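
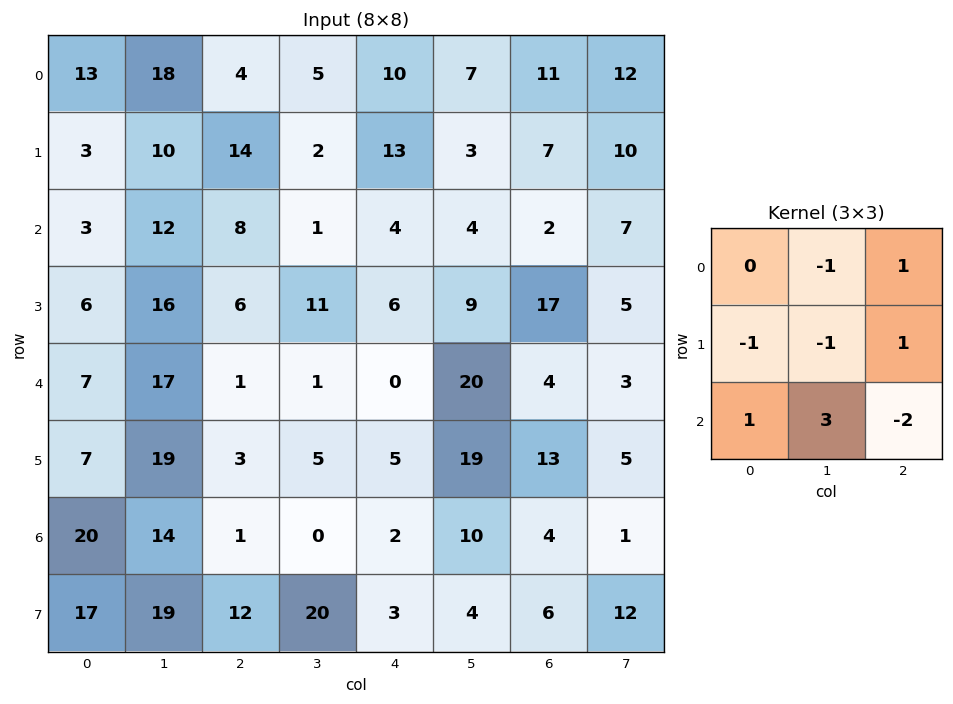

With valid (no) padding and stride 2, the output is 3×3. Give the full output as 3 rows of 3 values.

Output[0,0]: The receptive field on the input at this output position is [13 18 4 / 3 10 14 / 3 12 8]. Elementwise product with the kernel and sum: 18·-1 + 4·1 + 3·-1 + 10·-1 + 14·1 + 3·1 + 12·3 + 8·-2.

10 5 7
36 -4 52
21 -7 -3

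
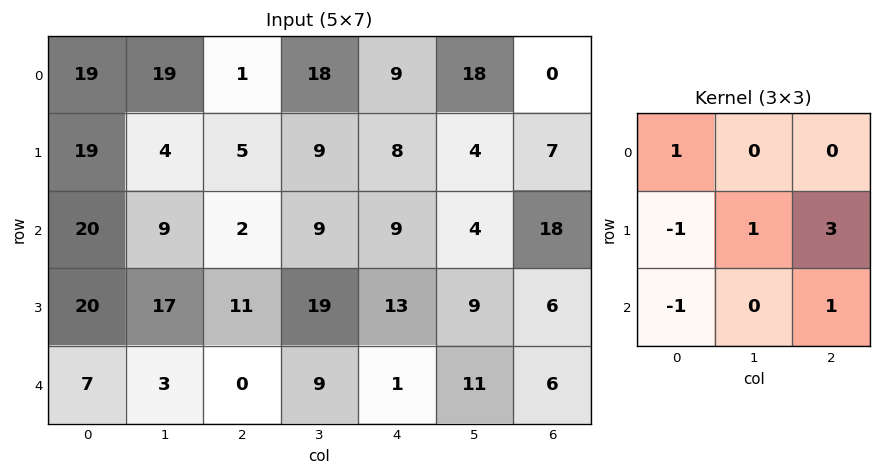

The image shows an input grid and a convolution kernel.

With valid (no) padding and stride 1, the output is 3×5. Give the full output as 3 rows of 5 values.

Output[0,0]: The receptive field on the input at this output position is [19 19 1 / 19 4 5 / 20 9 2]. Elementwise product with the kernel and sum: 19·1 + 19·-1 + 4·1 + 5·3 + 20·-1 + 2·1.

1 47 36 24 35
5 26 41 11 50
43 66 50 32 28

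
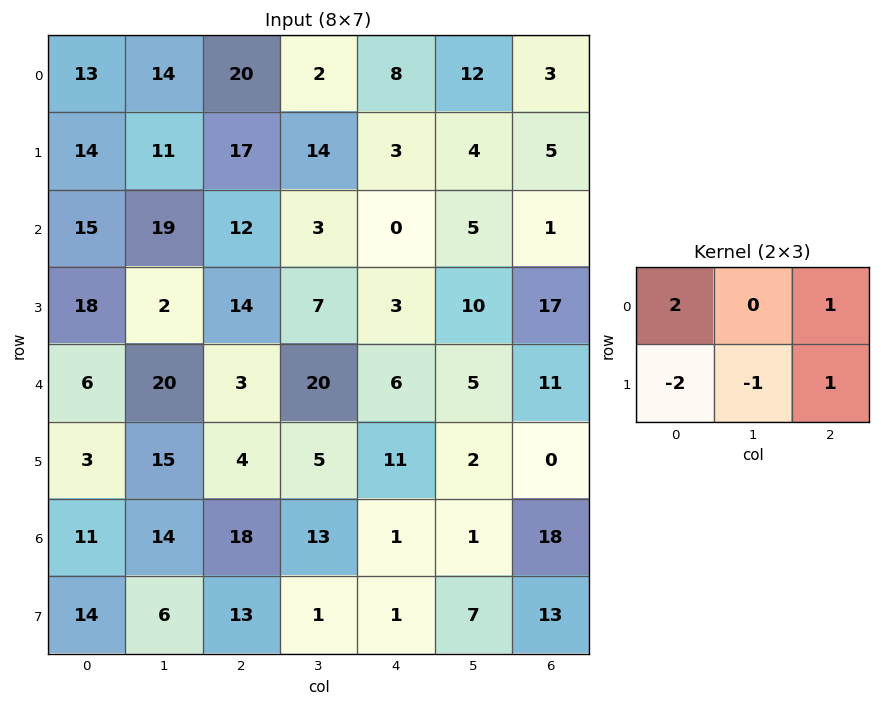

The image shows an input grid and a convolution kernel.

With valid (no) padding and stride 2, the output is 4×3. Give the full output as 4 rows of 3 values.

Output[0,0]: The receptive field on the input at this output position is [13 14 20 / 14 11 17]. Elementwise product with the kernel and sum: 13·2 + 20·1 + 14·-2 + 11·-1 + 17·1.

24 3 14
18 -8 2
-2 10 -1
19 11 24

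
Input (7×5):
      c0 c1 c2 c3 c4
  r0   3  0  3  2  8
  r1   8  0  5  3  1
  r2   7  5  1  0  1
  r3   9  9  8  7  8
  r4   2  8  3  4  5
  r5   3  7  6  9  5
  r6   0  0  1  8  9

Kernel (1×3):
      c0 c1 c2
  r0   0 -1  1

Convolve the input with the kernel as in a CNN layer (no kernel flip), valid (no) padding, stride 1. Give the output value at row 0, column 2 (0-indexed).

The receptive field on the input at this output position is [3 2 8]. Elementwise product with the kernel and sum: 2·-1 + 8·1.

6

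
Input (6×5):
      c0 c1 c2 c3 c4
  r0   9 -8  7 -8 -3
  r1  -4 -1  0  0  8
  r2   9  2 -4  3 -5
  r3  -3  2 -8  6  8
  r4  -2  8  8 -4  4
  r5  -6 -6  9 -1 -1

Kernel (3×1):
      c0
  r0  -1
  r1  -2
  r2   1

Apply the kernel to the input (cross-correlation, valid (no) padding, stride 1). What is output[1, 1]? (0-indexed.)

The receptive field on the input at this output position is [-1 / 2 / 2]. Elementwise product with the kernel and sum: -1·-1 + 2·-2 + 2·1.

-1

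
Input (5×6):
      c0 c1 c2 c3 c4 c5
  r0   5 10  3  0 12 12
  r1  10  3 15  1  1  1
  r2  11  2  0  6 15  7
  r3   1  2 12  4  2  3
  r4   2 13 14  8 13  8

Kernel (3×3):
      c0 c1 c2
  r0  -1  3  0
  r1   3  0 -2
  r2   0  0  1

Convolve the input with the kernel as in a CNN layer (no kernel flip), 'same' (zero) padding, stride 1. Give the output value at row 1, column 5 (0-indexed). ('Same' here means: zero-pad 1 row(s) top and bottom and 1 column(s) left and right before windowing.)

The receptive field on the zero-padded input at this output position is [12 12 0 / 1 1 0 / 15 7 0]. Elementwise product with the kernel and sum: 12·-1 + 12·3 + 1·3 + 0·-2 + 0·1.

27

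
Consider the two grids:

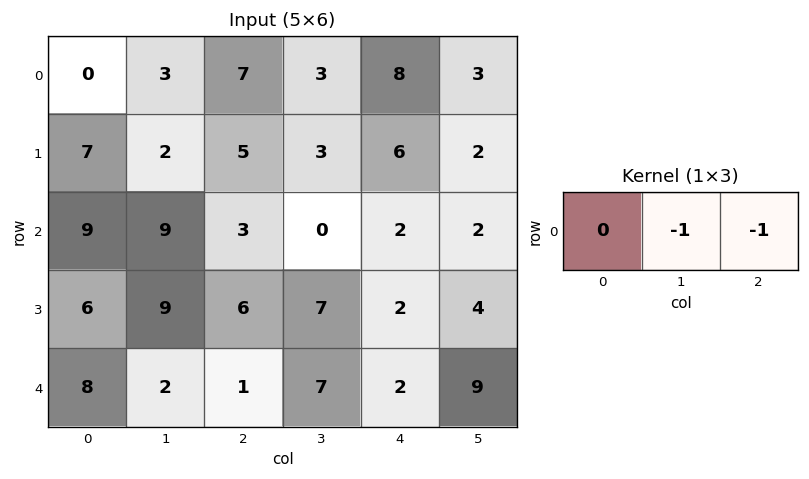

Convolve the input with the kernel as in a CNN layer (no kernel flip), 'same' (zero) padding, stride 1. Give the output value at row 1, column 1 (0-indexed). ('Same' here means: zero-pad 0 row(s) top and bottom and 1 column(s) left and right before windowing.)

-7

The receptive field on the zero-padded input at this output position is [7 2 5]. Elementwise product with the kernel and sum: 2·-1 + 5·-1.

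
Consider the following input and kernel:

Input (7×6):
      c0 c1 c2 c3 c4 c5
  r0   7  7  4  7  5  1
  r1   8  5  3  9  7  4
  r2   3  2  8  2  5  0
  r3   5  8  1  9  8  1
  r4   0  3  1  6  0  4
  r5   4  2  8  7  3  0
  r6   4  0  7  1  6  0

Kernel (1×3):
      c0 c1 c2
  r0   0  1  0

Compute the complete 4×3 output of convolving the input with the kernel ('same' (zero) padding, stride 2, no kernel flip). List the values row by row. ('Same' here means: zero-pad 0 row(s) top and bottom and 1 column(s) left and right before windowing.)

Output[0,0]: The receptive field on the zero-padded input at this output position is [0 7 7]. Elementwise product with the kernel and sum: 7·1.

7 4 5
3 8 5
0 1 0
4 7 6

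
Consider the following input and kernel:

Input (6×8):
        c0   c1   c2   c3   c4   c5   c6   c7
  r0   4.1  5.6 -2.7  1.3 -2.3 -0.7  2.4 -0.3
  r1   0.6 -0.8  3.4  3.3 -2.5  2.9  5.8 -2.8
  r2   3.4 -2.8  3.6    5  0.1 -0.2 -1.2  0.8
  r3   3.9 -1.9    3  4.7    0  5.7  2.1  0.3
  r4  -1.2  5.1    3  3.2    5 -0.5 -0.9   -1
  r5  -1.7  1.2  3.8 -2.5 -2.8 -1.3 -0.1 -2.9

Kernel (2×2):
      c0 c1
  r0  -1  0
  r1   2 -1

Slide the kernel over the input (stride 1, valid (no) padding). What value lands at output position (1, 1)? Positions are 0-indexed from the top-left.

The receptive field on the input at this output position is [-0.8 3.4 / -2.8 3.6]. Elementwise product with the kernel and sum: -0.8·-1 + -2.8·2 + 3.6·-1.

-8.4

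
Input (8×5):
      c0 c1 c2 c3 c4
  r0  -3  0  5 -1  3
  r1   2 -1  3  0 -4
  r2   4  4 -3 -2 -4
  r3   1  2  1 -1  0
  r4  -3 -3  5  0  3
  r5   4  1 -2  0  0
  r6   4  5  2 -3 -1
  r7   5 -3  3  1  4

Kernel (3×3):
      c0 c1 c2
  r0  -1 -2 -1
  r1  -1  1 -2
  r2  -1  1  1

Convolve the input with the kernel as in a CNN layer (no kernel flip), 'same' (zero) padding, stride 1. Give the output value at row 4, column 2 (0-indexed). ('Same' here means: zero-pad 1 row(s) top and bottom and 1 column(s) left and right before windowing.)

2

The receptive field on the zero-padded input at this output position is [2 1 -1 / -3 5 0 / 1 -2 0]. Elementwise product with the kernel and sum: 2·-1 + 1·-2 + -1·-1 + -3·-1 + 5·1 + 0·-2 + 1·-1 + -2·1 + 0·1.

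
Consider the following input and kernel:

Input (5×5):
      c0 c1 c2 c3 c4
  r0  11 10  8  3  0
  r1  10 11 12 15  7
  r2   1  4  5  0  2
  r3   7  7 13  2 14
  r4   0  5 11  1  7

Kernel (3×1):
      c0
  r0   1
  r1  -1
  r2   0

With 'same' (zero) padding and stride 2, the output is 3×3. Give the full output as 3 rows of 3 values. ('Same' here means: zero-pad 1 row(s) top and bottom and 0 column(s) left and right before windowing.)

-11 -8 0
9 7 5
7 2 7

Output[0,0]: The receptive field on the zero-padded input at this output position is [0 / 11 / 10]. Elementwise product with the kernel and sum: 0·1 + 11·-1.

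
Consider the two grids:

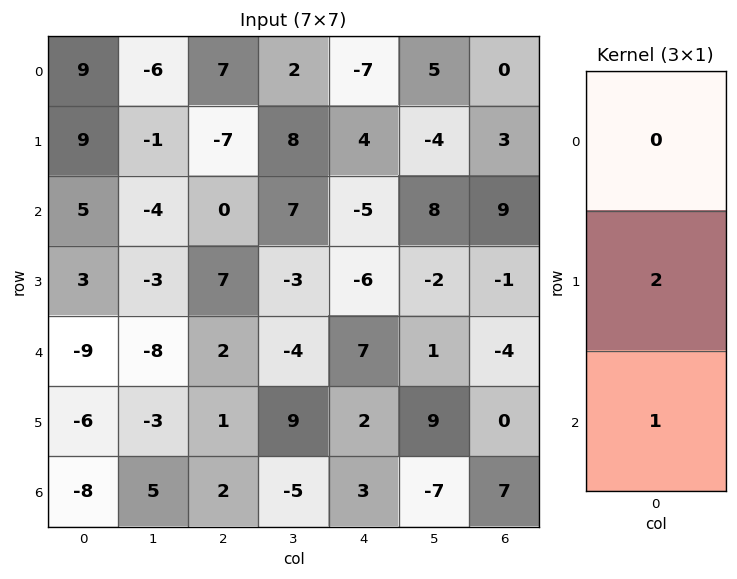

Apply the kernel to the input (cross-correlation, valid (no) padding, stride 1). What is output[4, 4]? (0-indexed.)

7

The receptive field on the input at this output position is [7 / 2 / 3]. Elementwise product with the kernel and sum: 2·2 + 3·1.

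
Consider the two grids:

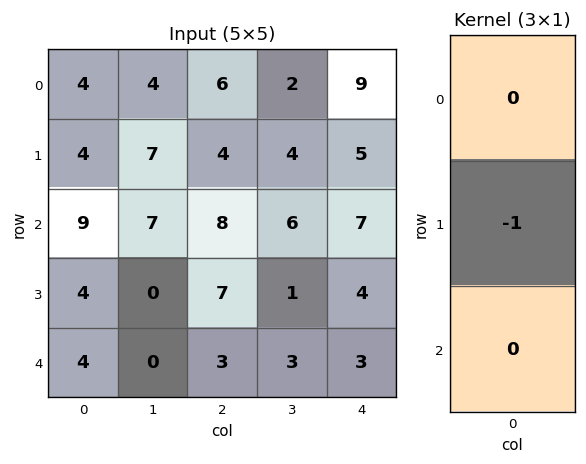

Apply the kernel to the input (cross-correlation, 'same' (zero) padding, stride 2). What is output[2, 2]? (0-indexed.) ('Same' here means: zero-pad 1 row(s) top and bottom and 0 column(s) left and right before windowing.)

The receptive field on the zero-padded input at this output position is [4 / 3 / 0]. Elementwise product with the kernel and sum: 3·-1.

-3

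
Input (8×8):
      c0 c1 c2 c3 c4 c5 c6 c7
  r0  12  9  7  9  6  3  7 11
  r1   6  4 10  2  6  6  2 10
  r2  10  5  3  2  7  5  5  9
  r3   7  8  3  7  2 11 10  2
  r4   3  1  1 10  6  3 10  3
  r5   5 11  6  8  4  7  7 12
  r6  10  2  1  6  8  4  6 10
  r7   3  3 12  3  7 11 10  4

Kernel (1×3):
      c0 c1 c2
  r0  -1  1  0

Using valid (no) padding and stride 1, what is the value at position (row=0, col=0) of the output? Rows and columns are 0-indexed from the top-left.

The receptive field on the input at this output position is [12 9 7]. Elementwise product with the kernel and sum: 12·-1 + 9·1.

-3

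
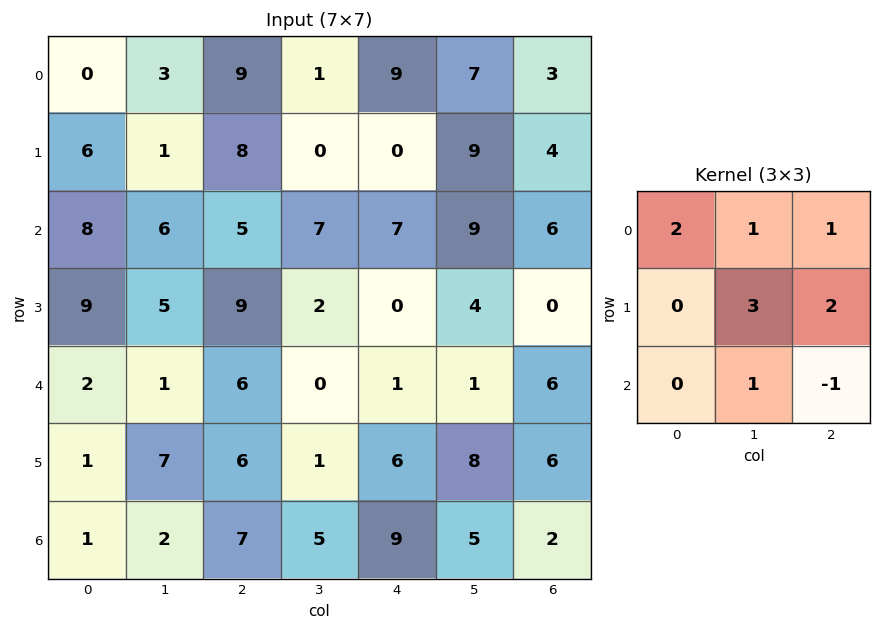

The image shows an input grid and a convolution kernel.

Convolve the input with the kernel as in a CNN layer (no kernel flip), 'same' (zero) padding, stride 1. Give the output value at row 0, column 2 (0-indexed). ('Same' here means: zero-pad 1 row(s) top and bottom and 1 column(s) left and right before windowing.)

The receptive field on the zero-padded input at this output position is [0 0 0 / 3 9 1 / 1 8 0]. Elementwise product with the kernel and sum: 0·2 + 0·1 + 0·1 + 9·3 + 1·2 + 8·1 + 0·-1.

37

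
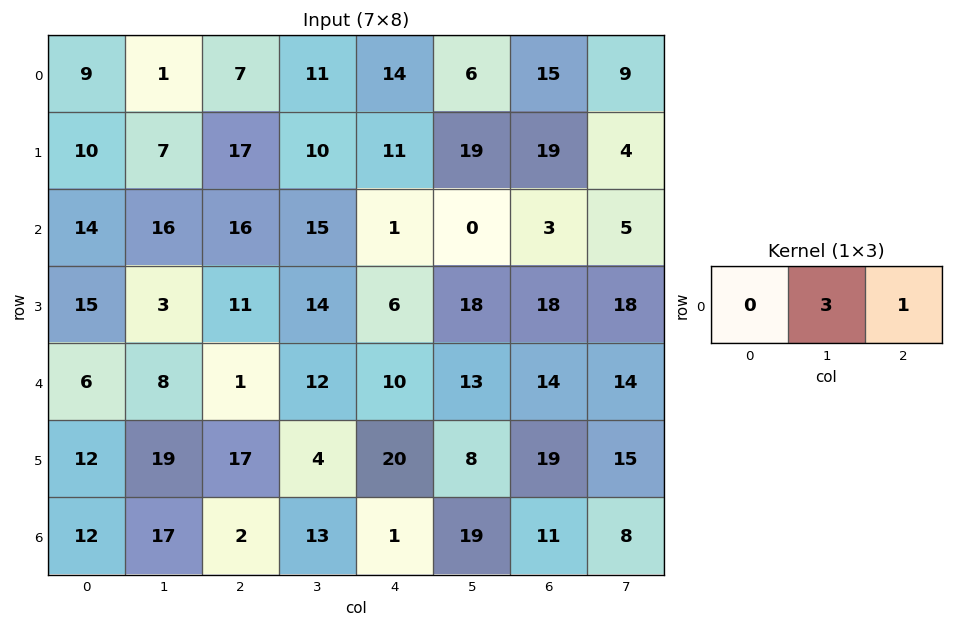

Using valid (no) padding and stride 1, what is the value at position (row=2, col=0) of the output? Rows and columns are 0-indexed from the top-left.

The receptive field on the input at this output position is [14 16 16]. Elementwise product with the kernel and sum: 16·3 + 16·1.

64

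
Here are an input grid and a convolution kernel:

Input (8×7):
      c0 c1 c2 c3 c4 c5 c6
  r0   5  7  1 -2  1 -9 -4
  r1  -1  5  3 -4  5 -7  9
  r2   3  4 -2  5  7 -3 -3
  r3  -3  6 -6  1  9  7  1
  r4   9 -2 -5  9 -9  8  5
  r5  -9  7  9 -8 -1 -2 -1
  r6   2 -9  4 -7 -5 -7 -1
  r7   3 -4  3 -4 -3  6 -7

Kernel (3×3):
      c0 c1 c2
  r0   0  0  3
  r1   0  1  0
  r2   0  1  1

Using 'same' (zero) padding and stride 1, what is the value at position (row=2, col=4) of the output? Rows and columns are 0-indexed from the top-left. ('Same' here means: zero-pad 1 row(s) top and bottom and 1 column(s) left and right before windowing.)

2

The receptive field on the zero-padded input at this output position is [-4 5 -7 / 5 7 -3 / 1 9 7]. Elementwise product with the kernel and sum: -7·3 + 7·1 + 9·1 + 7·1.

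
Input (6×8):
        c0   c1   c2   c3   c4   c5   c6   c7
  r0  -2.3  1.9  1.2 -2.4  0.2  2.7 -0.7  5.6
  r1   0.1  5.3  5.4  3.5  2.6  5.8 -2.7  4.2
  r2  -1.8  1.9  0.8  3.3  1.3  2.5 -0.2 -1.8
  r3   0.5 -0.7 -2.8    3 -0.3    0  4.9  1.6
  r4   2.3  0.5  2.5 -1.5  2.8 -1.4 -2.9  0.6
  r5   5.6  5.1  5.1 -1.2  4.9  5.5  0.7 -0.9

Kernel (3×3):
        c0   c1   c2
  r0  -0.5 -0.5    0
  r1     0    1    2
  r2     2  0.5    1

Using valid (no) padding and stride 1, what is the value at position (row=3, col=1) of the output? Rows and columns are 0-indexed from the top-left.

The receptive field on the input at this output position is [-0.7 -2.8 3 / 0.5 2.5 -1.5 / 5.1 5.1 -1.2]. Elementwise product with the kernel and sum: -0.7·-0.5 + -2.8·-0.5 + 2.5·1 + -1.5·2 + 5.1·2 + 5.1·0.5 + -1.2·1.

12.8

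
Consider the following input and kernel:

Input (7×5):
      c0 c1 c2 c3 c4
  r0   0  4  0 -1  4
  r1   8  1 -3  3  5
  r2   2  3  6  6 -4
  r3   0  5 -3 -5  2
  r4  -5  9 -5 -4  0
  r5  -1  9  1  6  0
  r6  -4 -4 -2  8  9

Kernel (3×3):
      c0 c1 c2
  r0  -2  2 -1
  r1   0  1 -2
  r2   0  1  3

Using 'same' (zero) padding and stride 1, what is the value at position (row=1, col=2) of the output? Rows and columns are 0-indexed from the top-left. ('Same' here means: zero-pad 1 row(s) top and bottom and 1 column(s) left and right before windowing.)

The receptive field on the zero-padded input at this output position is [4 0 -1 / 1 -3 3 / 3 6 6]. Elementwise product with the kernel and sum: 4·-2 + 0·2 + -1·-1 + -3·1 + 3·-2 + 6·1 + 6·3.

8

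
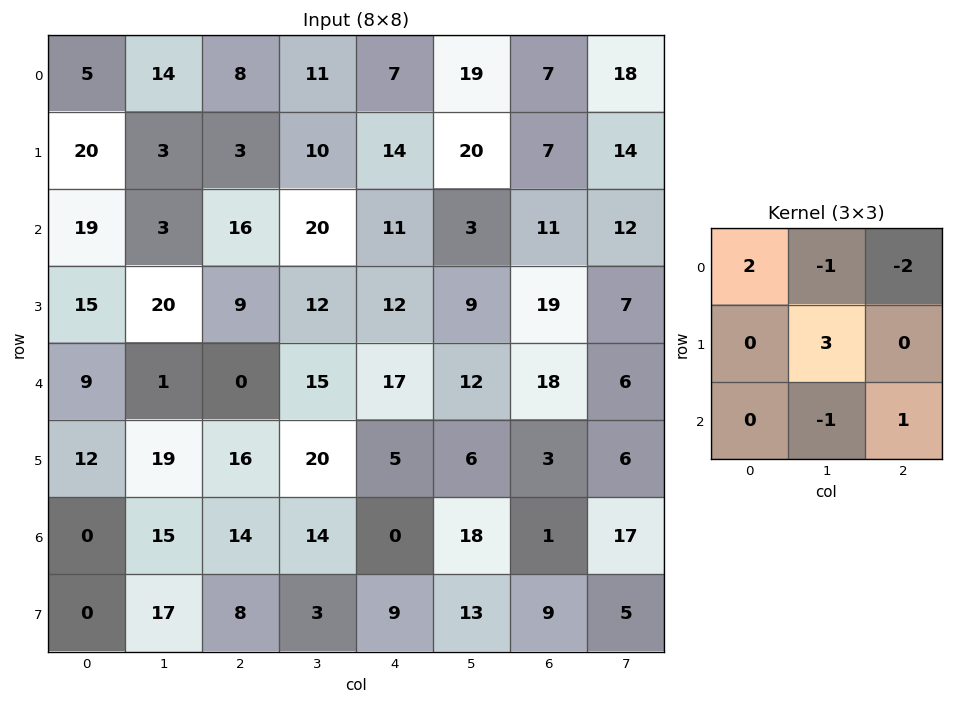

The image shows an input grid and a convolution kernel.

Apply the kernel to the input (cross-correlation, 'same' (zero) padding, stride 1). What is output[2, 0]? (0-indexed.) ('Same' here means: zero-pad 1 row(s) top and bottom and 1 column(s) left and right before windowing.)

36

The receptive field on the zero-padded input at this output position is [0 20 3 / 0 19 3 / 0 15 20]. Elementwise product with the kernel and sum: 0·2 + 20·-1 + 3·-2 + 19·3 + 15·-1 + 20·1.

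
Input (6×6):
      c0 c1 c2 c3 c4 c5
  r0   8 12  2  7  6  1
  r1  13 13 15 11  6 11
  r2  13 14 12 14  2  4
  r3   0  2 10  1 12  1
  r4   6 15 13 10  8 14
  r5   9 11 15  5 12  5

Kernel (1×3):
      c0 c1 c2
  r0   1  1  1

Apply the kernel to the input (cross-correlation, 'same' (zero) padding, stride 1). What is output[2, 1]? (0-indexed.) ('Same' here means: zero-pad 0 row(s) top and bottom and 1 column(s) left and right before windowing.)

The receptive field on the zero-padded input at this output position is [13 14 12]. Elementwise product with the kernel and sum: 13·1 + 14·1 + 12·1.

39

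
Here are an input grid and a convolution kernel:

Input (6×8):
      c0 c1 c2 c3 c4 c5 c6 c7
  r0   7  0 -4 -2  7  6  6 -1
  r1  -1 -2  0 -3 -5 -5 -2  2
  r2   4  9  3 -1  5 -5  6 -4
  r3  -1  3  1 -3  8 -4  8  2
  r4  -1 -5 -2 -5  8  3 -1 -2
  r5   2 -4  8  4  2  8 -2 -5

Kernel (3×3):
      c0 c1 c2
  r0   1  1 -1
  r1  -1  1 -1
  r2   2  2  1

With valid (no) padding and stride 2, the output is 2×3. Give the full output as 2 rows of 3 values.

39 -2 15
-1 -21 -5

Output[0,0]: The receptive field on the input at this output position is [7 0 -4 / -1 -2 0 / 4 9 3]. Elementwise product with the kernel and sum: 7·1 + 0·1 + -4·-1 + -1·-1 + -2·1 + 0·-1 + 4·2 + 9·2 + 3·1.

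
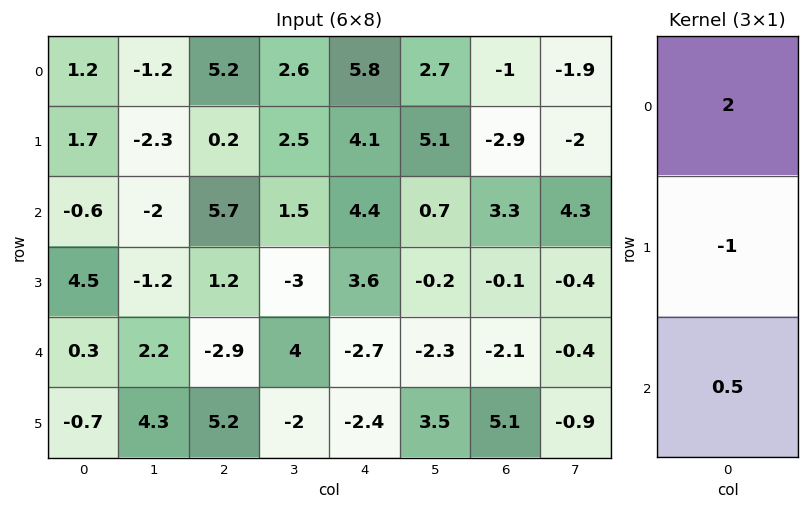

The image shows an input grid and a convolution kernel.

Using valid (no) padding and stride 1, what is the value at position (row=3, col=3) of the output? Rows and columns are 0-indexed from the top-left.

The receptive field on the input at this output position is [-3 / 4 / -2]. Elementwise product with the kernel and sum: -3·2 + 4·-1 + -2·0.5.

-11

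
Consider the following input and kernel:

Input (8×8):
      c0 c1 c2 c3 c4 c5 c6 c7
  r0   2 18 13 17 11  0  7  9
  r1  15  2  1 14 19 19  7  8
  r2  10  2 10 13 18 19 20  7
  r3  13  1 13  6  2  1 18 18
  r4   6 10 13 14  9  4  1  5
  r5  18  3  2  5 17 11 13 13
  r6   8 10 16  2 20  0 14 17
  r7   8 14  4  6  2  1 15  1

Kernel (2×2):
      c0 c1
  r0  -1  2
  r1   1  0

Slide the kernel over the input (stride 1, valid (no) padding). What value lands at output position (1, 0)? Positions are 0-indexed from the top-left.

-1

The receptive field on the input at this output position is [15 2 / 10 2]. Elementwise product with the kernel and sum: 15·-1 + 2·2 + 10·1.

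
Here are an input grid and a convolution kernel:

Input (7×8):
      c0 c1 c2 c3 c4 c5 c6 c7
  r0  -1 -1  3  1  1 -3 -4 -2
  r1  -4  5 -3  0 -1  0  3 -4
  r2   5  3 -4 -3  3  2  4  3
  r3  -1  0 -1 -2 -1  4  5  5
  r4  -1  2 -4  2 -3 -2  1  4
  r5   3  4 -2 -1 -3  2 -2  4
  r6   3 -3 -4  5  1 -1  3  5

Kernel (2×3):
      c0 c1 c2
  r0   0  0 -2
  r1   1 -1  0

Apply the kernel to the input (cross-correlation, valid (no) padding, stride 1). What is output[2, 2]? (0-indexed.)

-5

The receptive field on the input at this output position is [-4 -3 3 / -1 -2 -1]. Elementwise product with the kernel and sum: 3·-2 + -1·1 + -2·-1.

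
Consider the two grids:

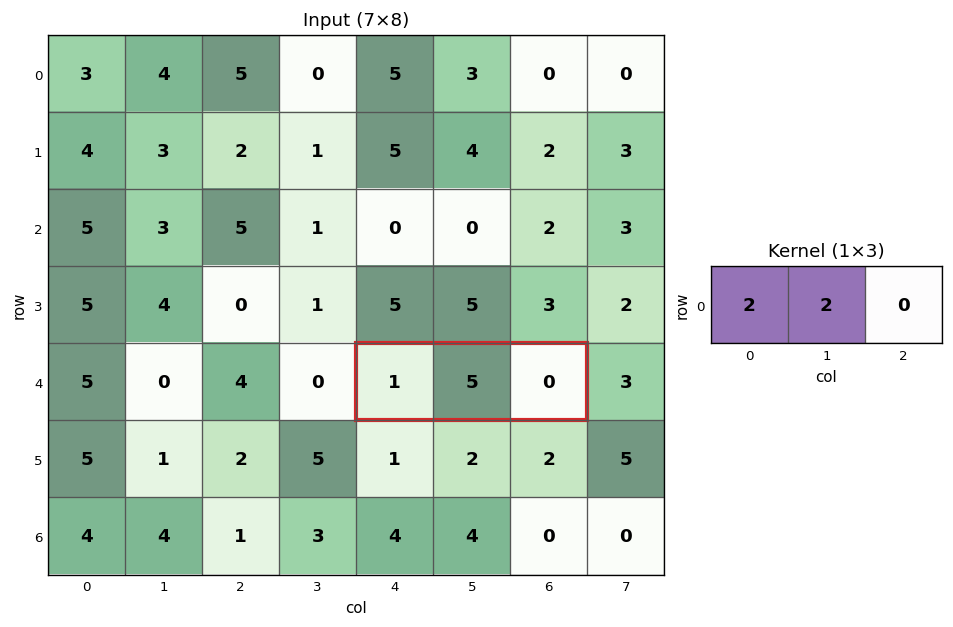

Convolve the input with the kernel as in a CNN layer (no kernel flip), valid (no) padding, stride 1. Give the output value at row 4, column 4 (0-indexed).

The receptive field on the input at this output position is [1 5 0]. Elementwise product with the kernel and sum: 1·2 + 5·2.

12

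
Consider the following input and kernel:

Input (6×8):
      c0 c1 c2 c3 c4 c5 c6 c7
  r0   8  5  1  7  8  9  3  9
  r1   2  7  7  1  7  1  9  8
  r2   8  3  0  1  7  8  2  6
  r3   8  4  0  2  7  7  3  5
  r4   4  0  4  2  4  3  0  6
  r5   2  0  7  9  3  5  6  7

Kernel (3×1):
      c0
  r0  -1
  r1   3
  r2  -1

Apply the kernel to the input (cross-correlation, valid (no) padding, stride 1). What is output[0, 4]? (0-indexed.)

The receptive field on the input at this output position is [8 / 7 / 7]. Elementwise product with the kernel and sum: 8·-1 + 7·3 + 7·-1.

6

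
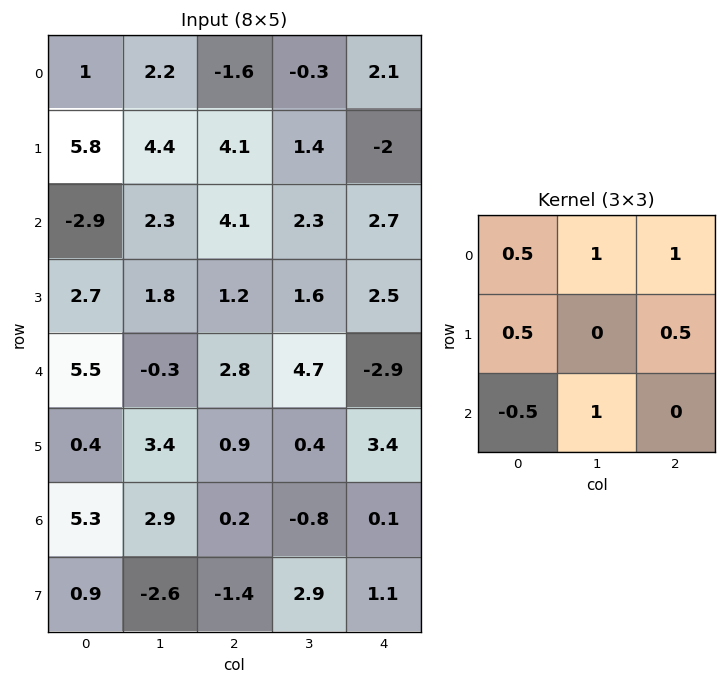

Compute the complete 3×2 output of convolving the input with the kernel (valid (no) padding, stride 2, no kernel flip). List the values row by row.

Output[0,0]: The receptive field on the input at this output position is [1 2.2 -1.6 / 5.8 4.4 4.1 / -2.9 2.3 4.1]. Elementwise product with the kernel and sum: 1·0.5 + 2.2·1 + -1.6·1 + 5.8·0.5 + 4.1·0.5 + -2.9·-0.5 + 2.3·1.

9.8 2.3
3.85 12.2
6.15 4.45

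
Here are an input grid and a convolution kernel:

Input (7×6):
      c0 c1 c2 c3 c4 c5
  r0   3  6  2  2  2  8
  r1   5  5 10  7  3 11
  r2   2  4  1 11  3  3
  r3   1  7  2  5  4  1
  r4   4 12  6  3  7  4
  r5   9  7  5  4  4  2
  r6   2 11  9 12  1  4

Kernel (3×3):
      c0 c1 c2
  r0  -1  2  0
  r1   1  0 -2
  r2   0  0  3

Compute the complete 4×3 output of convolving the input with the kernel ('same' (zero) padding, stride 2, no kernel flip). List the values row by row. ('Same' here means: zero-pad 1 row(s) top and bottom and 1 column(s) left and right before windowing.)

3 23 19
23 12 7
-1 15 4
-4 -10 8

Output[0,0]: The receptive field on the zero-padded input at this output position is [0 0 0 / 0 3 6 / 0 5 5]. Elementwise product with the kernel and sum: 0·-1 + 0·2 + 0·1 + 6·-2 + 5·3.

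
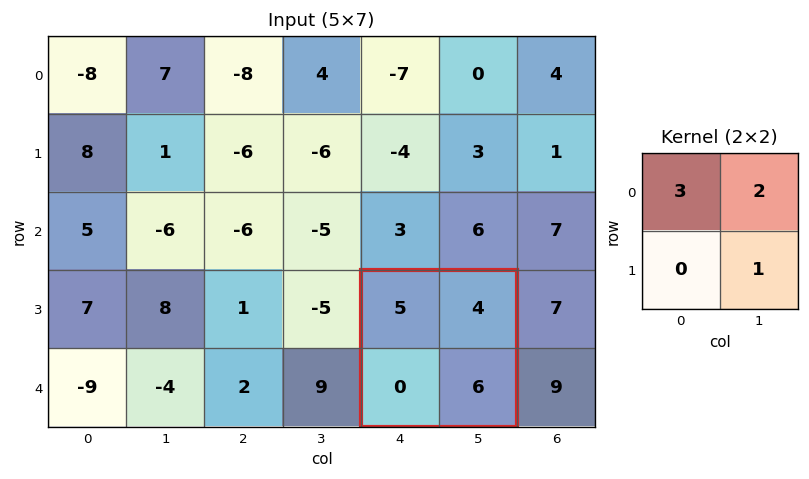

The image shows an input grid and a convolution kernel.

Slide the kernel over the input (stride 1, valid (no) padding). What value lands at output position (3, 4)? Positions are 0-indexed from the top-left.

29

The receptive field on the input at this output position is [5 4 / 0 6]. Elementwise product with the kernel and sum: 5·3 + 4·2 + 6·1.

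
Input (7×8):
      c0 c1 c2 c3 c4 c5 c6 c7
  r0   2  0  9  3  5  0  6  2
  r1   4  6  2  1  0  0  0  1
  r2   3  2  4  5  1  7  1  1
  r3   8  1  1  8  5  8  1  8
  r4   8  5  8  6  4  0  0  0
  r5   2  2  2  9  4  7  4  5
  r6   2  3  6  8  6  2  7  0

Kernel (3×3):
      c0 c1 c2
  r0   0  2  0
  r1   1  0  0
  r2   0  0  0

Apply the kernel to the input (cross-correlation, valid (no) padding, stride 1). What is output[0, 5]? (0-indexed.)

The receptive field on the input at this output position is [0 6 2 / 0 0 1 / 7 1 1]. Elementwise product with the kernel and sum: 6·2 + 0·1.

12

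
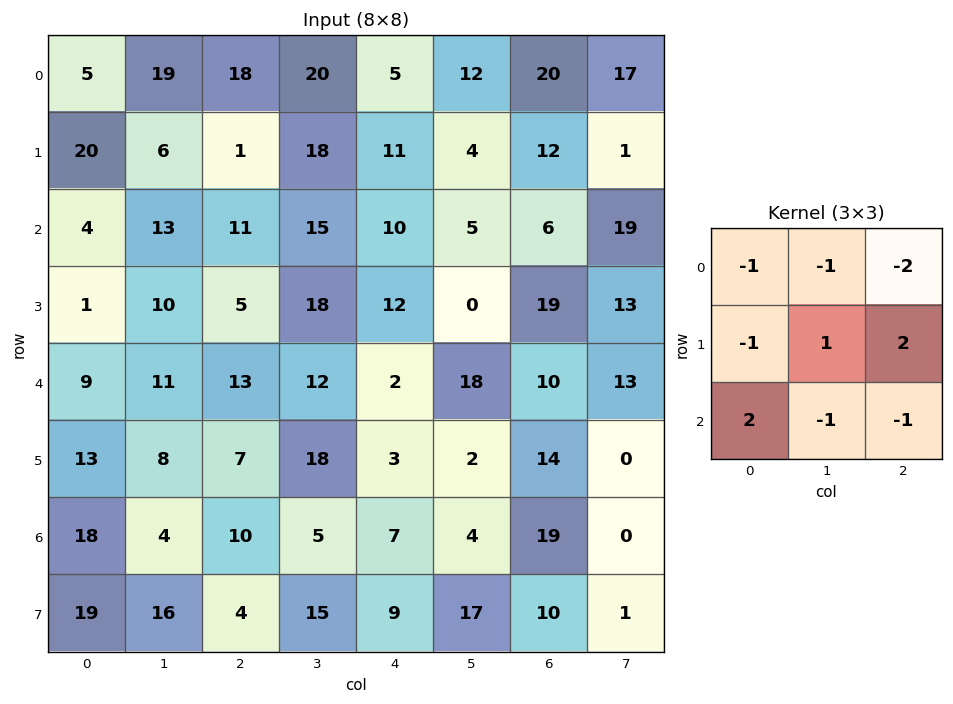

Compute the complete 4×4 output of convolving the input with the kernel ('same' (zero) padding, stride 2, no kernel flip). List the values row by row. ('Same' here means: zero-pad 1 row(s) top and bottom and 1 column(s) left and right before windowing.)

Output[0,0]: The receptive field on the zero-padded input at this output position is [0 0 0 / 0 5 19 / 0 20 6]. Elementwise product with the kernel and sum: 0·-1 + 0·-1 + 0·-2 + 0·-1 + 5·1 + 19·2 + 0·2 + 20·-1 + 6·-1.

17 32 30 37
-13 -18 -8 -11
-11 -34 27 -37
-38 -22 -11 22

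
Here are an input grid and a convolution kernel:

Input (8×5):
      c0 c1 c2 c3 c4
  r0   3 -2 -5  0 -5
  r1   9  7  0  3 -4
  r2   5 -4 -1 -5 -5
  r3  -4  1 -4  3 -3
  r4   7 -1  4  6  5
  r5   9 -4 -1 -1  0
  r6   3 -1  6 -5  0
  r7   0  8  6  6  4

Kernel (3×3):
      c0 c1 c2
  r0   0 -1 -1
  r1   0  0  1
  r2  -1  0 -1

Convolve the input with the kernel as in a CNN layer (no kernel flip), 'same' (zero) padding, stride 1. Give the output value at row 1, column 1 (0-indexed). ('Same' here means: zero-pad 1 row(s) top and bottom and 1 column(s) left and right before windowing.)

The receptive field on the zero-padded input at this output position is [3 -2 -5 / 9 7 0 / 5 -4 -1]. Elementwise product with the kernel and sum: -2·-1 + -5·-1 + 0·1 + 5·-1 + -1·-1.

3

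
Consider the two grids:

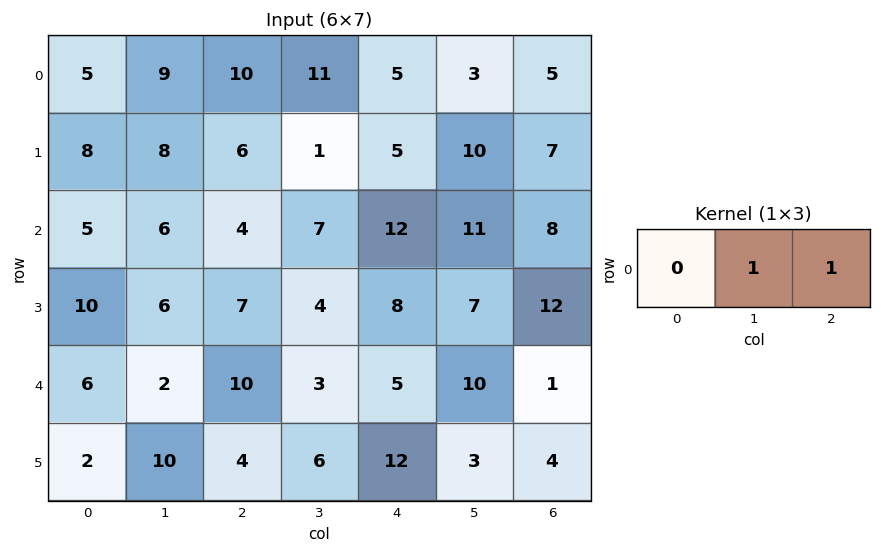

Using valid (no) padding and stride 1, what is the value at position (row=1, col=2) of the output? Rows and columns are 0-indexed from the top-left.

The receptive field on the input at this output position is [6 1 5]. Elementwise product with the kernel and sum: 1·1 + 5·1.

6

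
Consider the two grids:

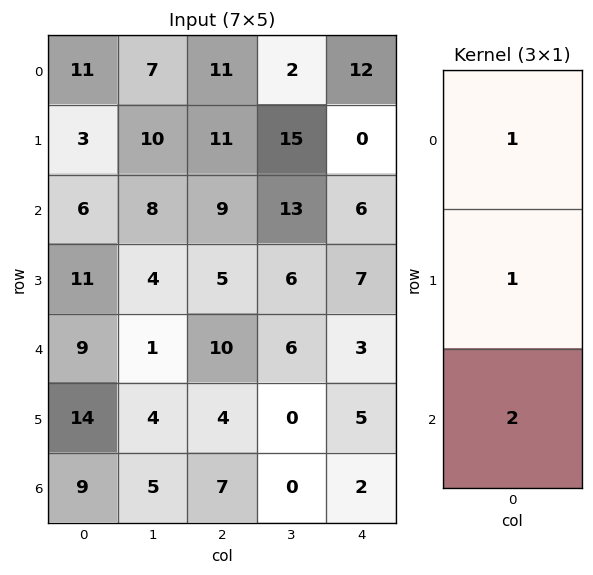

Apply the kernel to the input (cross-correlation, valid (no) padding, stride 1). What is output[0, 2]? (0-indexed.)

The receptive field on the input at this output position is [11 / 11 / 9]. Elementwise product with the kernel and sum: 11·1 + 11·1 + 9·2.

40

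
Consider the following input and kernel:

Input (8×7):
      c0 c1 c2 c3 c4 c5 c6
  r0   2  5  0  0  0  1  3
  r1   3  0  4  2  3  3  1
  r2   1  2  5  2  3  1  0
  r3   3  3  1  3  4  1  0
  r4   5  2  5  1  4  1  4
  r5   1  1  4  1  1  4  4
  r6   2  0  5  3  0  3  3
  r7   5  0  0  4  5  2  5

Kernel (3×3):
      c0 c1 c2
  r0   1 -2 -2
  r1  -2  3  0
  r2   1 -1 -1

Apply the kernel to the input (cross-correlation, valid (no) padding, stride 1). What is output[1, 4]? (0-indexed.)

The receptive field on the input at this output position is [3 3 1 / 3 1 0 / 4 1 0]. Elementwise product with the kernel and sum: 3·1 + 3·-2 + 1·-2 + 3·-2 + 1·3 + 4·1 + 1·-1 + 0·-1.

-5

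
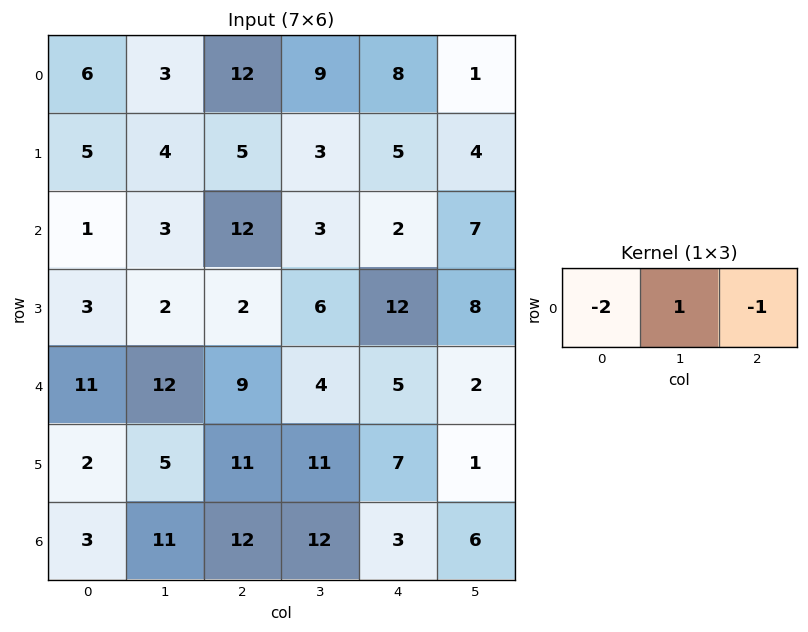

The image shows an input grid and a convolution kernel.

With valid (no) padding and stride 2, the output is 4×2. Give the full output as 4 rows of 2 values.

Output[0,0]: The receptive field on the input at this output position is [6 3 12]. Elementwise product with the kernel and sum: 6·-2 + 3·1 + 12·-1.
Output[0,1]: The receptive field on the input at this output position is [12 9 8]. Elementwise product with the kernel and sum: 12·-2 + 9·1 + 8·-1.

-21 -23
-11 -23
-19 -19
-7 -15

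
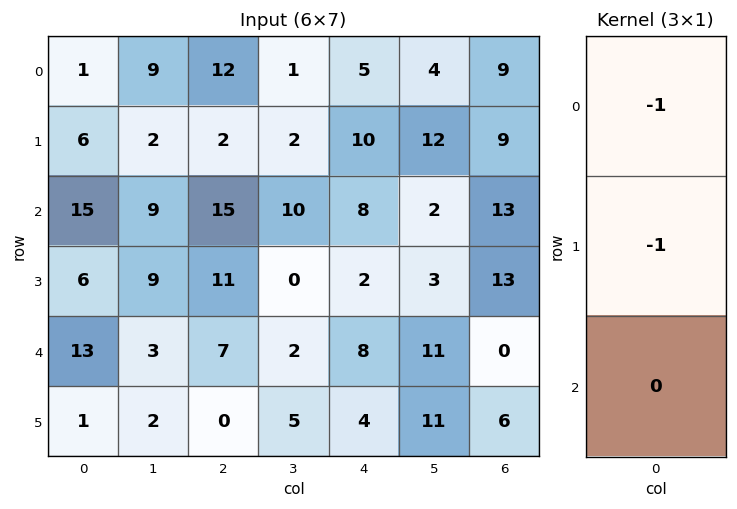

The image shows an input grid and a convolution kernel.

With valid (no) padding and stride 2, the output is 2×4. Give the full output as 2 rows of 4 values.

Output[0,0]: The receptive field on the input at this output position is [1 / 6 / 15]. Elementwise product with the kernel and sum: 1·-1 + 6·-1.
Output[0,1]: The receptive field on the input at this output position is [12 / 2 / 15]. Elementwise product with the kernel and sum: 12·-1 + 2·-1.

-7 -14 -15 -18
-21 -26 -10 -26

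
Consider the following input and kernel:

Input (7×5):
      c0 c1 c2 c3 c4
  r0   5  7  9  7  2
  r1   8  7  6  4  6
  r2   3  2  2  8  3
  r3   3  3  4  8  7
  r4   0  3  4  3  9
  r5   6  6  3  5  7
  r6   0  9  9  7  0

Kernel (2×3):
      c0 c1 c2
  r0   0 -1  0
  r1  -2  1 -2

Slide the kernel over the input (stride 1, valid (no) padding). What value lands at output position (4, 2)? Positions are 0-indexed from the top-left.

The receptive field on the input at this output position is [4 3 9 / 3 5 7]. Elementwise product with the kernel and sum: 3·-1 + 3·-2 + 5·1 + 7·-2.

-18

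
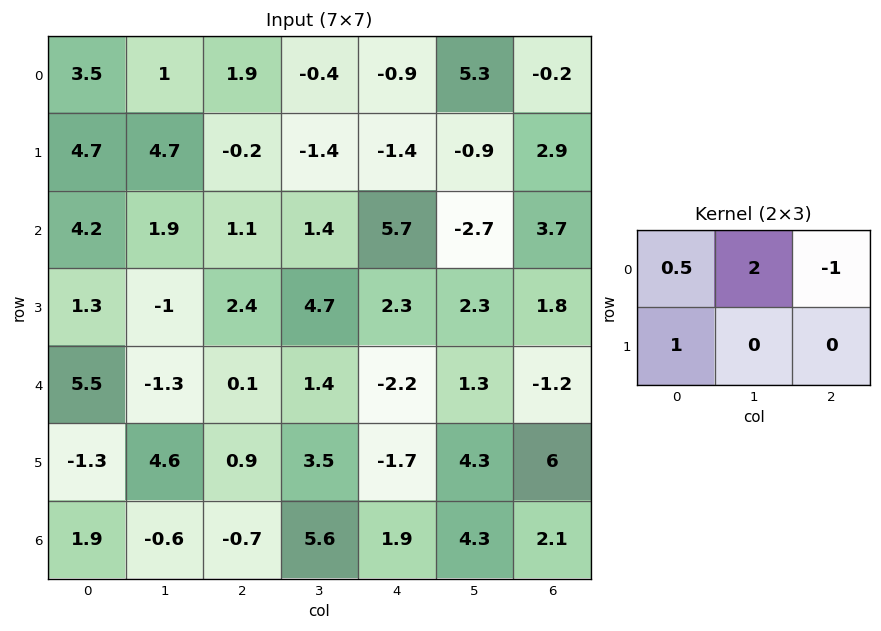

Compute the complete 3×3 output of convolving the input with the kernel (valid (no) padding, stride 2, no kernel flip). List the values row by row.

Output[0,0]: The receptive field on the input at this output position is [3.5 1 1.9 / 4.7 4.7 -0.2]. Elementwise product with the kernel and sum: 3.5·0.5 + 1·2 + 1.9·-1 + 4.7·1.
Output[0,1]: The receptive field on the input at this output position is [1.9 -0.4 -0.9 / -0.2 -1.4 -1.4]. Elementwise product with the kernel and sum: 1.9·0.5 + -0.4·2 + -0.9·-1 + -0.2·1.

6.55 0.85 8.95
6.1 0.05 -3.95
-1.25 5.95 1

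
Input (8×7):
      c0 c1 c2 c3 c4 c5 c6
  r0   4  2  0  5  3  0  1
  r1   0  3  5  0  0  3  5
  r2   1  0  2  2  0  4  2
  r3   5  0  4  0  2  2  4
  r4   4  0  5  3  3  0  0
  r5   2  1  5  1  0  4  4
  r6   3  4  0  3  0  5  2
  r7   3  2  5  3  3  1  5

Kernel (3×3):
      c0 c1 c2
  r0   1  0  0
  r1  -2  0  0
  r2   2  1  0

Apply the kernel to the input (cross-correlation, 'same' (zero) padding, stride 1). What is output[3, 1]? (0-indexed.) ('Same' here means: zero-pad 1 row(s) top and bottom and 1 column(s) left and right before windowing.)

The receptive field on the zero-padded input at this output position is [1 0 2 / 5 0 4 / 4 0 5]. Elementwise product with the kernel and sum: 1·1 + 5·-2 + 4·2 + 0·1.

-1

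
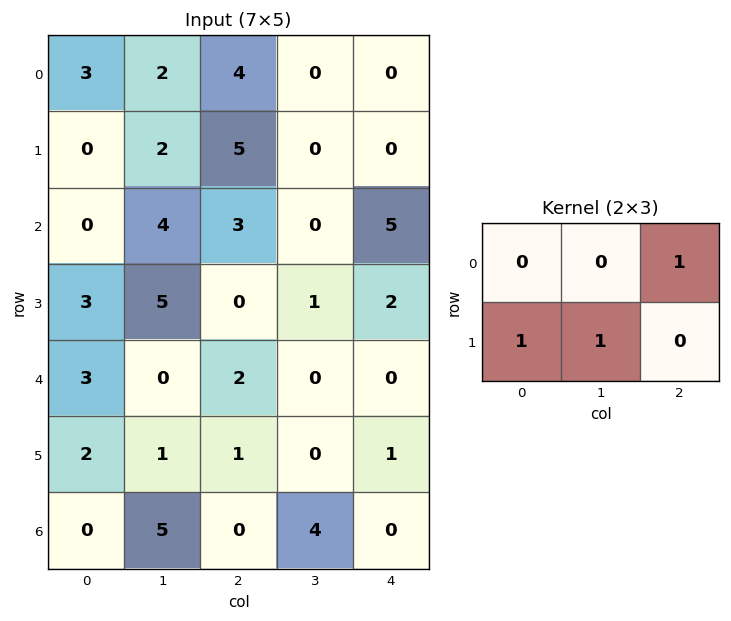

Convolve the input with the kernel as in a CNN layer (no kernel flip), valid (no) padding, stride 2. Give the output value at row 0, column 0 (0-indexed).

The receptive field on the input at this output position is [3 2 4 / 0 2 5]. Elementwise product with the kernel and sum: 4·1 + 0·1 + 2·1.

6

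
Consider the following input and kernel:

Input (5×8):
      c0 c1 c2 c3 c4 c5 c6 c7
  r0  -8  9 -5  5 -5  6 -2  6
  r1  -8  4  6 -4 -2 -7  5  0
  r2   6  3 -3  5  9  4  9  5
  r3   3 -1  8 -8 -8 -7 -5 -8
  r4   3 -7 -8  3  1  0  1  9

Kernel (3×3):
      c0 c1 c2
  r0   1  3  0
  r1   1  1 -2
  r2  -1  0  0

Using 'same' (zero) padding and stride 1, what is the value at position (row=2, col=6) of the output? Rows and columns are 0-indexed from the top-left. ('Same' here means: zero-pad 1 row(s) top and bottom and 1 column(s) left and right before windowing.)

18

The receptive field on the zero-padded input at this output position is [-7 5 0 / 4 9 5 / -7 -5 -8]. Elementwise product with the kernel and sum: -7·1 + 5·3 + 4·1 + 9·1 + 5·-2 + -7·-1.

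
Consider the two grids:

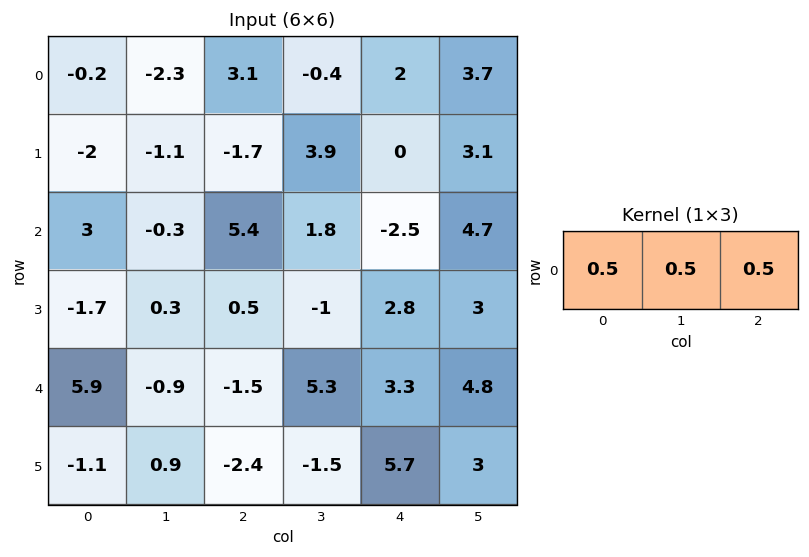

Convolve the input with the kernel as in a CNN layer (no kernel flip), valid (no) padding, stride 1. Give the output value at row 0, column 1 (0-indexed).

0.2

The receptive field on the input at this output position is [-2.3 3.1 -0.4]. Elementwise product with the kernel and sum: -2.3·0.5 + 3.1·0.5 + -0.4·0.5.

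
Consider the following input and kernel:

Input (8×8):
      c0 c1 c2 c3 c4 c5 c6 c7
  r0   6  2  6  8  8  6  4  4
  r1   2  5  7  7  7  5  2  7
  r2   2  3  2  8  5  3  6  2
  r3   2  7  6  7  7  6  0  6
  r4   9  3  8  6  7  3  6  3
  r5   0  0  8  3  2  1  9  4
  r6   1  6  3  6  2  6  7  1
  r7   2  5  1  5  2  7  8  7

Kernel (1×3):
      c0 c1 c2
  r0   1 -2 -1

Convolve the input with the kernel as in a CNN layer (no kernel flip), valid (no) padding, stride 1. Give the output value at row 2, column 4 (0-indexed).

-7

The receptive field on the input at this output position is [5 3 6]. Elementwise product with the kernel and sum: 5·1 + 3·-2 + 6·-1.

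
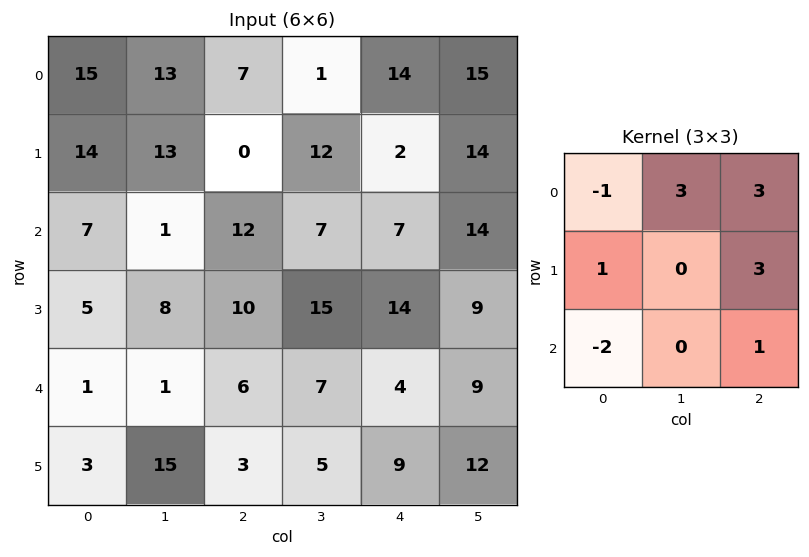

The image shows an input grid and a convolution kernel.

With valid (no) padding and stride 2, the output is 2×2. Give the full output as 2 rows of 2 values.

57 27
71 74

Output[0,0]: The receptive field on the input at this output position is [15 13 7 / 14 13 0 / 7 1 12]. Elementwise product with the kernel and sum: 15·-1 + 13·3 + 7·3 + 14·1 + 0·3 + 7·-2 + 12·1.
Output[0,1]: The receptive field on the input at this output position is [7 1 14 / 0 12 2 / 12 7 7]. Elementwise product with the kernel and sum: 7·-1 + 1·3 + 14·3 + 0·1 + 2·3 + 12·-2 + 7·1.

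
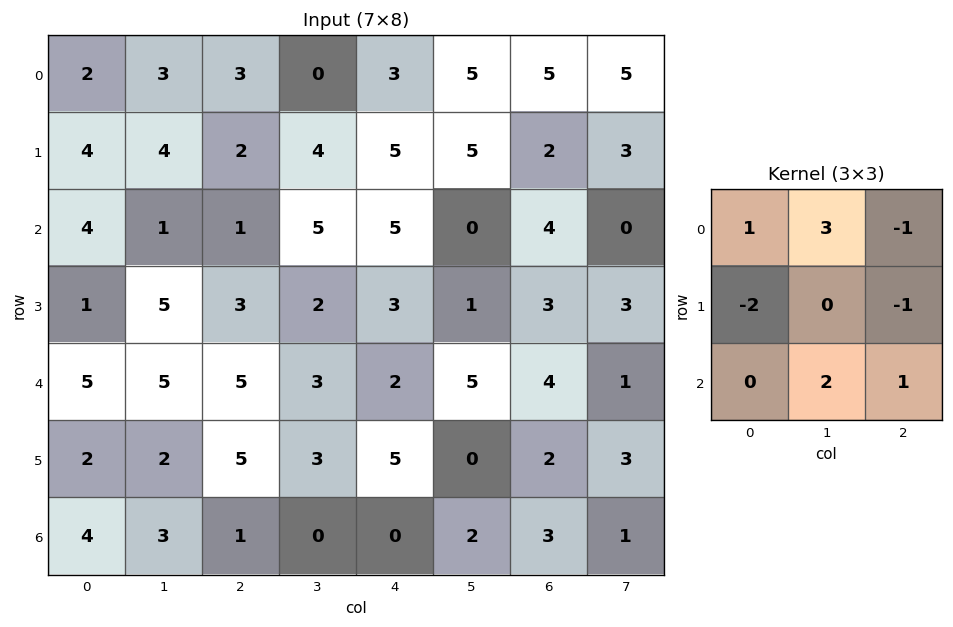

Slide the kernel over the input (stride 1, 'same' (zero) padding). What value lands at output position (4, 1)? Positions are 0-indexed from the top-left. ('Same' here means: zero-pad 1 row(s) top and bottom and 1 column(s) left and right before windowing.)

The receptive field on the zero-padded input at this output position is [1 5 3 / 5 5 5 / 2 2 5]. Elementwise product with the kernel and sum: 1·1 + 5·3 + 3·-1 + 5·-2 + 5·-1 + 2·2 + 5·1.

7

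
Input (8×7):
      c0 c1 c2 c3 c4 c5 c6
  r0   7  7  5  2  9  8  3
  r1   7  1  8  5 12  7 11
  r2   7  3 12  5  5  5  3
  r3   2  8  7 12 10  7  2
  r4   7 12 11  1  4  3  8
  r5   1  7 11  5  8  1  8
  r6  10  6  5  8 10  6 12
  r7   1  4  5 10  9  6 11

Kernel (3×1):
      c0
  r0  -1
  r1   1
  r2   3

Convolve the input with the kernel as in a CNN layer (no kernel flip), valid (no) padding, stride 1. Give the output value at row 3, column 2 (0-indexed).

The receptive field on the input at this output position is [7 / 11 / 11]. Elementwise product with the kernel and sum: 7·-1 + 11·1 + 11·3.

37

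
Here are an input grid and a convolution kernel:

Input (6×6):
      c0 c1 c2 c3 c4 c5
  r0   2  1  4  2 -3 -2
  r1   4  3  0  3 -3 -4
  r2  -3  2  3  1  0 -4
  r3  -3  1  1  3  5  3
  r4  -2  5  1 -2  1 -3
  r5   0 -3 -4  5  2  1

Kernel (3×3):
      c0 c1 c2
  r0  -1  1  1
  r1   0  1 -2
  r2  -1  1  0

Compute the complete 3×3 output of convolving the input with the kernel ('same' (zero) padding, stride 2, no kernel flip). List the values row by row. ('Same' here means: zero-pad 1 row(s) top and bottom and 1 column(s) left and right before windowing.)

Output[0,0]: The receptive field on the zero-padded input at this output position is [0 0 0 / 0 2 1 / 0 4 3]. Elementwise product with the kernel and sum: 0·-1 + 0·1 + 0·1 + 2·1 + 1·-2 + 0·-1 + 4·1.

4 -3 -5
-3 1 0
-14 7 9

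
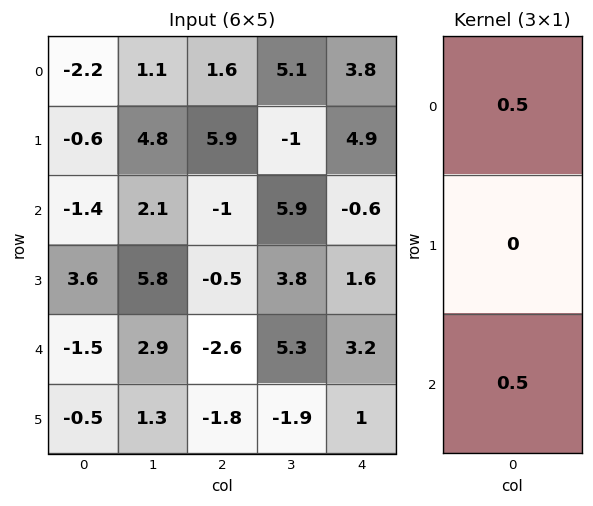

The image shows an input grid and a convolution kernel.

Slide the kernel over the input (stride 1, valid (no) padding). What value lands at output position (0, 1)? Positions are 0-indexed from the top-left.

The receptive field on the input at this output position is [1.1 / 4.8 / 2.1]. Elementwise product with the kernel and sum: 1.1·0.5 + 2.1·0.5.

1.6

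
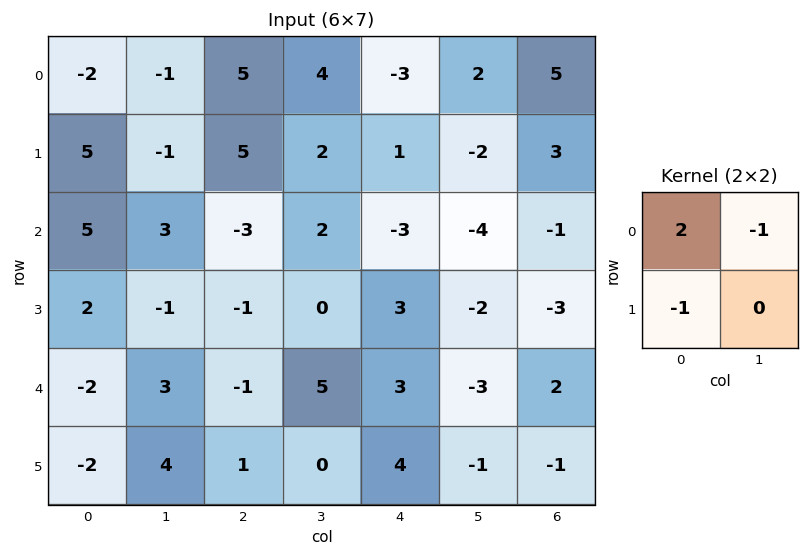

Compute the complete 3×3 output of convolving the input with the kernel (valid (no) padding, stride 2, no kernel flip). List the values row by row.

Output[0,0]: The receptive field on the input at this output position is [-2 -1 / 5 -1]. Elementwise product with the kernel and sum: -2·2 + -1·-1 + 5·-1.

-8 1 -9
5 -7 -5
-5 -8 5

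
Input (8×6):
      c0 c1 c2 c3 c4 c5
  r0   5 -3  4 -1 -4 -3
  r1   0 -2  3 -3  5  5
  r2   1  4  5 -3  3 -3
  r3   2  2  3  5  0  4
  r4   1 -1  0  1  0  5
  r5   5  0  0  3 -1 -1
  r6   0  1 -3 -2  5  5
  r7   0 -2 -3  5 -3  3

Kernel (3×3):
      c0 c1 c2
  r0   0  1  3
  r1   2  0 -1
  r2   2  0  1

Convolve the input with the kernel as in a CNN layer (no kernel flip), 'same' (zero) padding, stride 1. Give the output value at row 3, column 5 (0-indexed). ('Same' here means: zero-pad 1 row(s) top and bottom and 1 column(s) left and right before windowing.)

The receptive field on the zero-padded input at this output position is [3 -3 0 / 0 4 0 / 0 5 0]. Elementwise product with the kernel and sum: -3·1 + 0·3 + 0·2 + 0·-1 + 0·2 + 0·1.

-3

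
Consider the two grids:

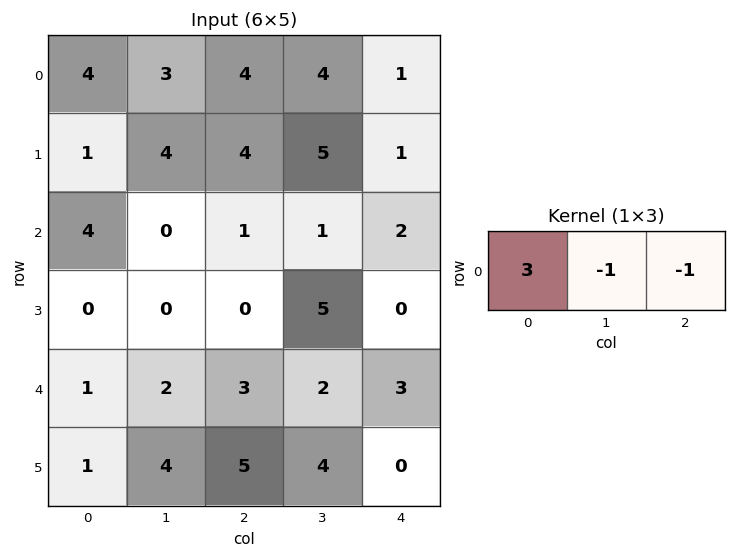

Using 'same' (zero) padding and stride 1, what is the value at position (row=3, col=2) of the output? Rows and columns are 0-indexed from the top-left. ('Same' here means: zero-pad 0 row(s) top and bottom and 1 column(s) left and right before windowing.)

The receptive field on the zero-padded input at this output position is [0 0 5]. Elementwise product with the kernel and sum: 0·3 + 0·-1 + 5·-1.

-5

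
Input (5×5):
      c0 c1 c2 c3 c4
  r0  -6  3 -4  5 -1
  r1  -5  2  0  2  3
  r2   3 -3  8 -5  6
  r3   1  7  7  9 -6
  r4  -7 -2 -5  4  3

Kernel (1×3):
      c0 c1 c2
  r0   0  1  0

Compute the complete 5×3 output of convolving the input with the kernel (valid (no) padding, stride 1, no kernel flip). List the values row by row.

3 -4 5
2 0 2
-3 8 -5
7 7 9
-2 -5 4

Output[0,0]: The receptive field on the input at this output position is [-6 3 -4]. Elementwise product with the kernel and sum: 3·1.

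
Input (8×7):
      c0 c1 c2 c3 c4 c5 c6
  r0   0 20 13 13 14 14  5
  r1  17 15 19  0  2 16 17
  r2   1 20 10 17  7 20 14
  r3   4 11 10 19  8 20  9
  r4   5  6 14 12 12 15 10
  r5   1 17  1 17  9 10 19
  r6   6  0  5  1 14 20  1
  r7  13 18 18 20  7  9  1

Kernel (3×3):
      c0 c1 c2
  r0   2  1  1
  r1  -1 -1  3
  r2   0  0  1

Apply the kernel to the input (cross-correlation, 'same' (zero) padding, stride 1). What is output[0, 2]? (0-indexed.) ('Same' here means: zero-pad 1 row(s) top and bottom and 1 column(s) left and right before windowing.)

The receptive field on the zero-padded input at this output position is [0 0 0 / 20 13 13 / 15 19 0]. Elementwise product with the kernel and sum: 0·2 + 0·1 + 0·1 + 20·-1 + 13·-1 + 13·3 + 0·1.

6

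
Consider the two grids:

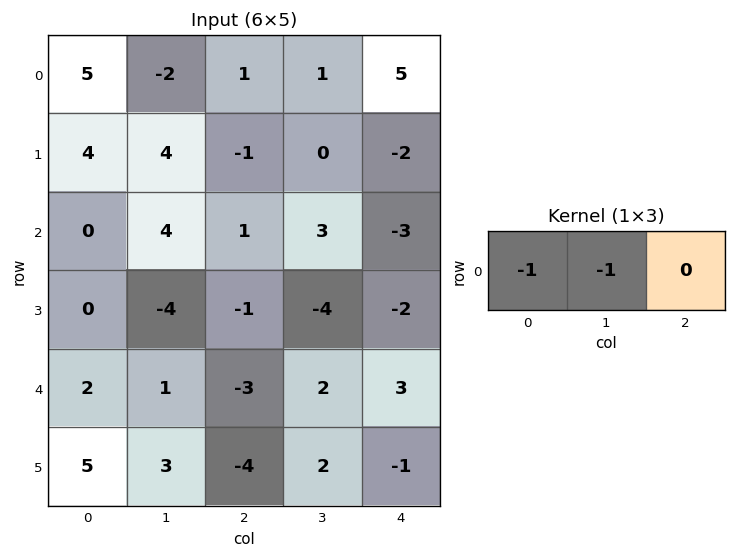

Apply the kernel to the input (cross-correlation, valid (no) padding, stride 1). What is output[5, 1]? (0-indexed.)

The receptive field on the input at this output position is [3 -4 2]. Elementwise product with the kernel and sum: 3·-1 + -4·-1.

1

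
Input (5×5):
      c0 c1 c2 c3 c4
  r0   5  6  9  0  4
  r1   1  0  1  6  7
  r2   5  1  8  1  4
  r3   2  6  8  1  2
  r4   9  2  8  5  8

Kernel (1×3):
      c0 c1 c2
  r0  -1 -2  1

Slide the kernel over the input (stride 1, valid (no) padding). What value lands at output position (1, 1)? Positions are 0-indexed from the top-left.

4

The receptive field on the input at this output position is [0 1 6]. Elementwise product with the kernel and sum: 0·-1 + 1·-2 + 6·1.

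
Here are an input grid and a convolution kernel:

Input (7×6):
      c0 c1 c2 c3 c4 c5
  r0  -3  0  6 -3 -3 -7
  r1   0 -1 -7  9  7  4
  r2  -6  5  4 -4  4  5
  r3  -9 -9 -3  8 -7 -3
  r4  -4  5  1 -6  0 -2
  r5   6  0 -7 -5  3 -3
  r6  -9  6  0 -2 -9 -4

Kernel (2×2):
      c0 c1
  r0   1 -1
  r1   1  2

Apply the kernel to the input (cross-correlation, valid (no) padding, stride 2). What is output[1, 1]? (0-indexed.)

The receptive field on the input at this output position is [4 -4 / -3 8]. Elementwise product with the kernel and sum: 4·1 + -4·-1 + -3·1 + 8·2.

21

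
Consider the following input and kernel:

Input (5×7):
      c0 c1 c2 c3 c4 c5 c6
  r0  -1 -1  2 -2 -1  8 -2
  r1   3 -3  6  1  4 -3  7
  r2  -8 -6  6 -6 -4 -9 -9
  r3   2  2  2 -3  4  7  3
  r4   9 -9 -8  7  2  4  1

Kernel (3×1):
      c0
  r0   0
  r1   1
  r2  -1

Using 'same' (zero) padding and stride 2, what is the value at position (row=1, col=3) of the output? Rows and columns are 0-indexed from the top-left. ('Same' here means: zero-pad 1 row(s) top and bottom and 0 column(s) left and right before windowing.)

-12

The receptive field on the zero-padded input at this output position is [7 / -9 / 3]. Elementwise product with the kernel and sum: -9·1 + 3·-1.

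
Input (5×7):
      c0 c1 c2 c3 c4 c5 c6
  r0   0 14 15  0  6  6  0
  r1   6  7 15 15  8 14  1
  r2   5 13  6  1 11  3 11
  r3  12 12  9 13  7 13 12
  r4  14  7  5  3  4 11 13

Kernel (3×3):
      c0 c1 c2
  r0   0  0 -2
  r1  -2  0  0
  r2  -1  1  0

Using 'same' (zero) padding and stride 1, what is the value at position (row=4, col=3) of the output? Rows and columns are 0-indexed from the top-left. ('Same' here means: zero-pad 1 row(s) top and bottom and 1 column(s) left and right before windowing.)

-24

The receptive field on the zero-padded input at this output position is [9 13 7 / 5 3 4 / 0 0 0]. Elementwise product with the kernel and sum: 7·-2 + 5·-2 + 0·-1 + 0·1.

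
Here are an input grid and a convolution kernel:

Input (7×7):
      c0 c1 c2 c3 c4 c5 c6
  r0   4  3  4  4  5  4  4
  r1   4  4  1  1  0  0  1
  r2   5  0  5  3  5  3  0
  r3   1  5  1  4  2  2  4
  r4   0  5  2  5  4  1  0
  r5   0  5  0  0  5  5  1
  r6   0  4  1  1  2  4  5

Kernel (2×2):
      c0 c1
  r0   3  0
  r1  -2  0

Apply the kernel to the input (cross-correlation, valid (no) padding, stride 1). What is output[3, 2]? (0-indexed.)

The receptive field on the input at this output position is [1 4 / 2 5]. Elementwise product with the kernel and sum: 1·3 + 2·-2.

-1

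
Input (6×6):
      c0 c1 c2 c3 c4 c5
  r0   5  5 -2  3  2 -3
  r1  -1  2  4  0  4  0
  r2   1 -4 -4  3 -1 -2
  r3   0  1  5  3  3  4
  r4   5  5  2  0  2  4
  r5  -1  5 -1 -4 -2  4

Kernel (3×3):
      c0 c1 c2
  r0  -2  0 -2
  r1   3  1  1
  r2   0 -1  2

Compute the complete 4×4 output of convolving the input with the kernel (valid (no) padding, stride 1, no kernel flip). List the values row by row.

Output[0,0]: The receptive field on the input at this output position is [5 5 -2 / -1 2 4 / 1 -4 -4]. Elementwise product with the kernel and sum: 5·-2 + -2·-2 + -1·3 + 2·1 + 4·1 + -4·-1 + -4·2.
Output[0,1]: The receptive field on the input at this output position is [5 -2 3 / 2 4 0 / -4 -4 3]. Elementwise product with the kernel and sum: 5·-2 + 3·-2 + 2·3 + 4·1 + 0·1 + -4·-1 + 3·2.

-7 4 11 1
-2 -16 -23 11
11 11 35 20
5 2 -8 2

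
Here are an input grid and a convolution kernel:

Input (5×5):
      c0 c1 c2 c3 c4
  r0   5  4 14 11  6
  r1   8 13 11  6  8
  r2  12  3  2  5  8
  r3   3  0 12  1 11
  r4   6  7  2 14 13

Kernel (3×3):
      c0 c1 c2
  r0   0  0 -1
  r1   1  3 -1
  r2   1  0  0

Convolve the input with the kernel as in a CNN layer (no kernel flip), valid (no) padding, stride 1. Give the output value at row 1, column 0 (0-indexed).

11

The receptive field on the input at this output position is [8 13 11 / 12 3 2 / 3 0 12]. Elementwise product with the kernel and sum: 11·-1 + 12·1 + 3·3 + 2·-1 + 3·1.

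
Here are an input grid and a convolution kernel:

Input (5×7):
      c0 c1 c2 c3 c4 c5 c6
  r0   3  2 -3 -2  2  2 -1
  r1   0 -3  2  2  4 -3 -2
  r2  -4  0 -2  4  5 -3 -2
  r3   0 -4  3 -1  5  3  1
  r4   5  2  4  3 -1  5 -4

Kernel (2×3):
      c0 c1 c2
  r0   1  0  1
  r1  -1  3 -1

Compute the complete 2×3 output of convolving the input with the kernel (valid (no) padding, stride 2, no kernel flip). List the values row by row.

-11 -1 -10
-21 -8 6

Output[0,0]: The receptive field on the input at this output position is [3 2 -3 / 0 -3 2]. Elementwise product with the kernel and sum: 3·1 + -3·1 + 0·-1 + -3·3 + 2·-1.
Output[0,1]: The receptive field on the input at this output position is [-3 -2 2 / 2 2 4]. Elementwise product with the kernel and sum: -3·1 + 2·1 + 2·-1 + 2·3 + 4·-1.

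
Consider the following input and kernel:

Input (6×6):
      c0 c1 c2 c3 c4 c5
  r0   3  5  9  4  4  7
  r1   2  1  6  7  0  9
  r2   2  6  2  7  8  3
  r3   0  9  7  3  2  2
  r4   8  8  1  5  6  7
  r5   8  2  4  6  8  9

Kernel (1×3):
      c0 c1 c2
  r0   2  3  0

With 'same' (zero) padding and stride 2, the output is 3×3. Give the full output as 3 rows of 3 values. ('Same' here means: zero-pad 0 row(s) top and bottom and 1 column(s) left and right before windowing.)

9 37 20
6 18 38
24 19 28

Output[0,0]: The receptive field on the zero-padded input at this output position is [0 3 5]. Elementwise product with the kernel and sum: 0·2 + 3·3.
Output[0,1]: The receptive field on the zero-padded input at this output position is [5 9 4]. Elementwise product with the kernel and sum: 5·2 + 9·3.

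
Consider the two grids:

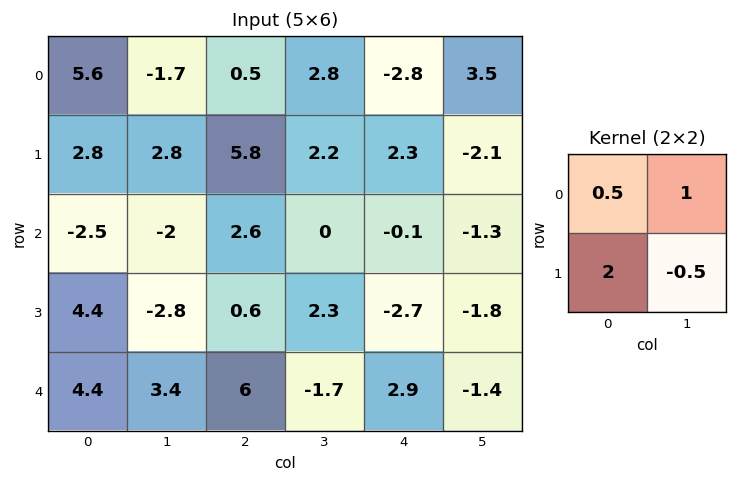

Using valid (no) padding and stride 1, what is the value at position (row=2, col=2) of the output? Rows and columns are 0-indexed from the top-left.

1.35

The receptive field on the input at this output position is [2.6 0 / 0.6 2.3]. Elementwise product with the kernel and sum: 2.6·0.5 + 0·1 + 0.6·2 + 2.3·-0.5.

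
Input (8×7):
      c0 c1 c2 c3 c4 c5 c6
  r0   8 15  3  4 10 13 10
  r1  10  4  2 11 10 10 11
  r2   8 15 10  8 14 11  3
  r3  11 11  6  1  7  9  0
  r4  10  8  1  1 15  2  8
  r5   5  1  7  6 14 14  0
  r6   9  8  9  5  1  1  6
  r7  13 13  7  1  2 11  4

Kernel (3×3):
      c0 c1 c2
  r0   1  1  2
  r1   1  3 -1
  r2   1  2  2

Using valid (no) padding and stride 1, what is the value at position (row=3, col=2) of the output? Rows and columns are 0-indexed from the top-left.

The receptive field on the input at this output position is [6 1 7 / 1 1 15 / 7 6 14]. Elementwise product with the kernel and sum: 6·1 + 1·1 + 7·2 + 1·1 + 1·3 + 15·-1 + 7·1 + 6·2 + 14·2.

57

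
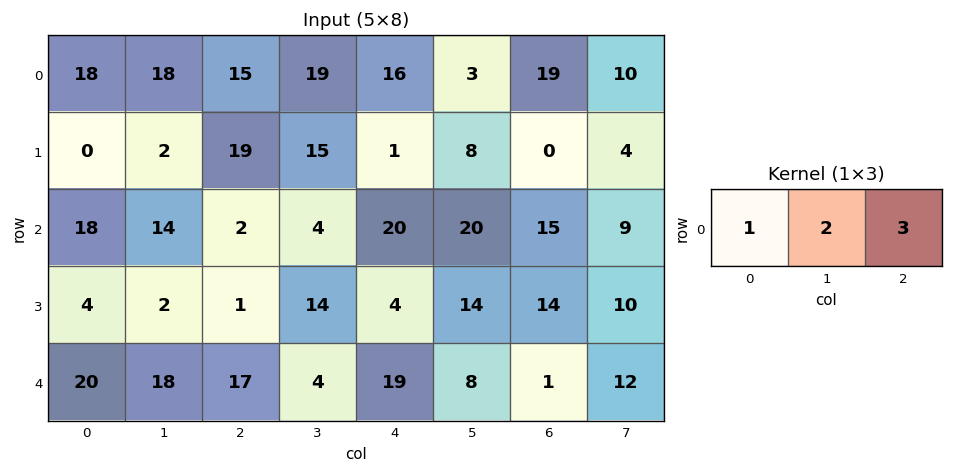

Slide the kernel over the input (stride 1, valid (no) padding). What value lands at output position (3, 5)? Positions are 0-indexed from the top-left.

72

The receptive field on the input at this output position is [14 14 10]. Elementwise product with the kernel and sum: 14·1 + 14·2 + 10·3.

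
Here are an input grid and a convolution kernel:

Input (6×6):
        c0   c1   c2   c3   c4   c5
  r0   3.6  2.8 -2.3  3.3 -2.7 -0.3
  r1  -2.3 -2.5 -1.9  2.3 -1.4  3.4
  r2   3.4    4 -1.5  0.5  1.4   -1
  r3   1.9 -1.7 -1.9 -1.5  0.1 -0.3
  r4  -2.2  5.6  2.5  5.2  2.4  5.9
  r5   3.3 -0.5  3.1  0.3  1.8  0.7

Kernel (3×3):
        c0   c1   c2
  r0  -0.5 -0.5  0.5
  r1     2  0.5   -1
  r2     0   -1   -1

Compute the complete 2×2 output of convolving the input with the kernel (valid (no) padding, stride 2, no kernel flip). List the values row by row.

-10.8 -5
-7.7 -11.05

Output[0,0]: The receptive field on the input at this output position is [3.6 2.8 -2.3 / -2.3 -2.5 -1.9 / 3.4 4 -1.5]. Elementwise product with the kernel and sum: 3.6·-0.5 + 2.8·-0.5 + -2.3·0.5 + -2.3·2 + -2.5·0.5 + -1.9·-1 + 4·-1 + -1.5·-1.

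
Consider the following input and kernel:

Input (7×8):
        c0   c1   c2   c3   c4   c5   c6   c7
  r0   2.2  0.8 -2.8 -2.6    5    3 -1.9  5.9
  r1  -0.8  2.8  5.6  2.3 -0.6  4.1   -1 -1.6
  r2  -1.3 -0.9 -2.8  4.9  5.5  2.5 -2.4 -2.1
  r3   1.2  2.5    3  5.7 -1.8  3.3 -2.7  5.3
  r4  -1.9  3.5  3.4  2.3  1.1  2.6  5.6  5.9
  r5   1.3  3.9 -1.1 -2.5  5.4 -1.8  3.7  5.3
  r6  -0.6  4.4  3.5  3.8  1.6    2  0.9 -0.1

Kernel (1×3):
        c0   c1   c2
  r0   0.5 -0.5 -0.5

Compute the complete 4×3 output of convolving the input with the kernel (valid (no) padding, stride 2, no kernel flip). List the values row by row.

Output[0,0]: The receptive field on the input at this output position is [2.2 0.8 -2.8]. Elementwise product with the kernel and sum: 2.2·0.5 + 0.8·-0.5 + -2.8·-0.5.
Output[0,1]: The receptive field on the input at this output position is [-2.8 -2.6 5]. Elementwise product with the kernel and sum: -2.8·0.5 + -2.6·-0.5 + 5·-0.5.

2.1 -2.6 1.95
1.2 -6.6 2.7
-4.4 0 -3.55
-4.25 -0.95 -0.65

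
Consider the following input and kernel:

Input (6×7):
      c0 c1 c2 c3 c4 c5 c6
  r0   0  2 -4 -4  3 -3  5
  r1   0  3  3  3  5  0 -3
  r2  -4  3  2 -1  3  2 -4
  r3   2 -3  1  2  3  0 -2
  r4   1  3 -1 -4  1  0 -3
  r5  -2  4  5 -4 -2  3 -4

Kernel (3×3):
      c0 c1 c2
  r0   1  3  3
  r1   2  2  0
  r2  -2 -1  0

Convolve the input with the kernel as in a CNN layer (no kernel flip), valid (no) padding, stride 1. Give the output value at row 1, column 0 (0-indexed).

The receptive field on the input at this output position is [0 3 3 / -4 3 2 / 2 -3 1]. Elementwise product with the kernel and sum: 0·1 + 3·3 + 3·3 + -4·2 + 3·2 + 2·-2 + -3·-1.

15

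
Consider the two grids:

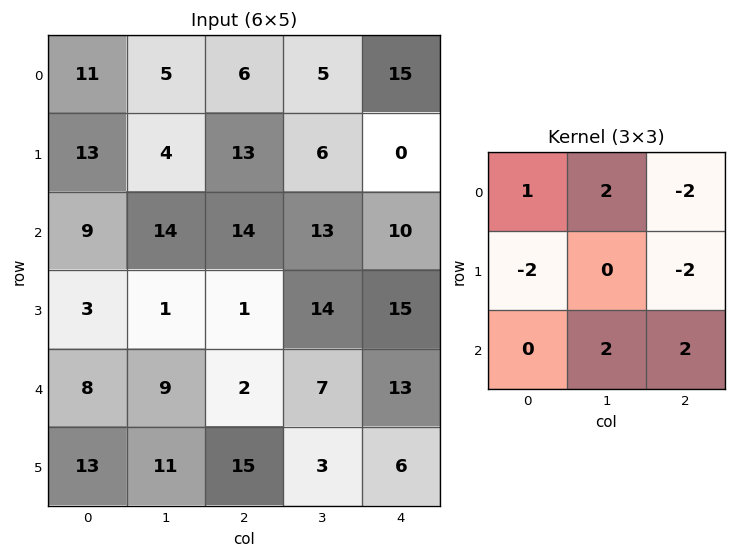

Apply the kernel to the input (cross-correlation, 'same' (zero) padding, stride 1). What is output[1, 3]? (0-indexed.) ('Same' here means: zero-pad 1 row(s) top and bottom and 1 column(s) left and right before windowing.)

6

The receptive field on the zero-padded input at this output position is [6 5 15 / 13 6 0 / 14 13 10]. Elementwise product with the kernel and sum: 6·1 + 5·2 + 15·-2 + 13·-2 + 0·-2 + 13·2 + 10·2.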